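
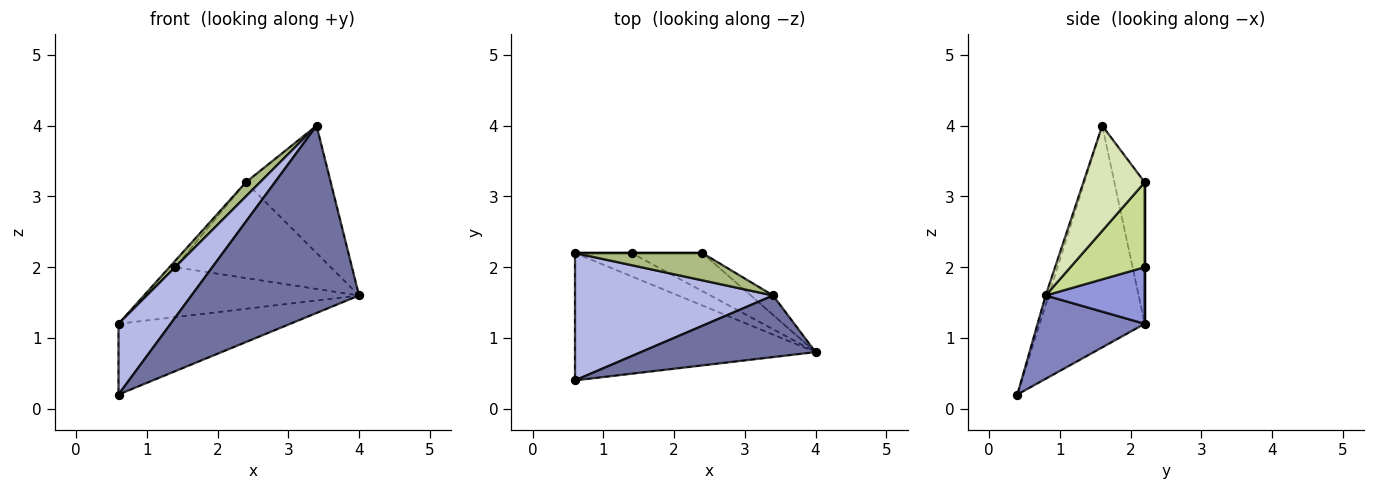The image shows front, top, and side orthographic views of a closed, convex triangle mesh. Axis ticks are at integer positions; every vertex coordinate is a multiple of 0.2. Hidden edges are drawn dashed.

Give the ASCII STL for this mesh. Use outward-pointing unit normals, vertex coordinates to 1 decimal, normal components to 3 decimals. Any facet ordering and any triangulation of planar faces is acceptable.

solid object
 facet normal -0.017 -0.950 0.312
  outer loop
   vertex 3.4 1.6 4.0
   vertex 0.6 0.4 0.2
   vertex 4.0 0.8 1.6
  endloop
 endfacet
 facet normal 0.290 0.465 -0.837
  outer loop
   vertex 0.6 2.2 1.2
   vertex 4.0 0.8 1.6
   vertex 0.6 0.4 0.2
  endloop
 endfacet
 facet normal 0.389 0.835 -0.389
  outer loop
   vertex 0.6 2.2 1.2
   vertex 1.4 2.2 2.0
   vertex 4.0 0.8 1.6
  endloop
 endfacet
 facet normal -0.699 -0.347 0.625
  outer loop
   vertex 0.6 2.2 1.2
   vertex 0.6 0.4 0.2
   vertex 3.4 1.6 4.0
  endloop
 endfacet
 facet normal 0.000 1.000 0.000
  outer loop
   vertex 2.4 2.2 3.2
   vertex 1.4 2.2 2.0
   vertex 0.6 2.2 1.2
  endloop
 endfacet
 facet normal -0.702 -0.328 0.632
  outer loop
   vertex 2.4 2.2 3.2
   vertex 0.6 2.2 1.2
   vertex 3.4 1.6 4.0
  endloop
 endfacet
 facet normal 0.405 0.849 -0.338
  outer loop
   vertex 2.4 2.2 3.2
   vertex 4.0 0.8 1.6
   vertex 1.4 2.2 2.0
  endloop
 endfacet
 facet normal 0.581 0.805 -0.123
  outer loop
   vertex 2.4 2.2 3.2
   vertex 3.4 1.6 4.0
   vertex 4.0 0.8 1.6
  endloop
 endfacet
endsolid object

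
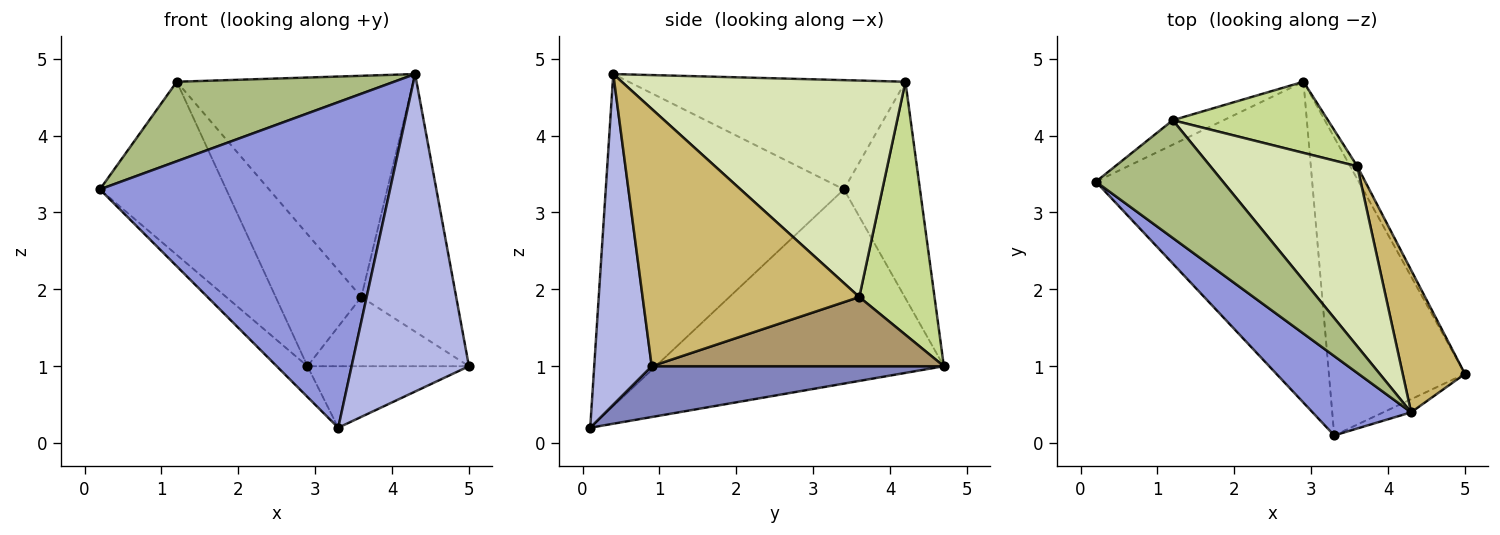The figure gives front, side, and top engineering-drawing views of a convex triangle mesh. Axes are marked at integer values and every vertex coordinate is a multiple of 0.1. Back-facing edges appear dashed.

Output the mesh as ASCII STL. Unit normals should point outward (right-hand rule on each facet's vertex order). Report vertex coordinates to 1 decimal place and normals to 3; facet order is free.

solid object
 facet normal -0.666 0.071 -0.742
  outer loop
   vertex 3.3 0.1 0.2
   vertex 0.2 3.4 3.3
   vertex 2.9 4.7 1.0
  endloop
 endfacet
 facet normal 0.344 0.190 -0.920
  outer loop
   vertex 3.3 0.1 0.2
   vertex 2.9 4.7 1.0
   vertex 5.0 0.9 1.0
  endloop
 endfacet
 facet normal -0.624 -0.760 0.185
  outer loop
   vertex 3.3 0.1 0.2
   vertex 4.3 0.4 4.8
   vertex 0.2 3.4 3.3
  endloop
 endfacet
 facet normal 0.440 -0.897 -0.037
  outer loop
   vertex 3.3 0.1 0.2
   vertex 5.0 0.9 1.0
   vertex 4.3 0.4 4.8
  endloop
 endfacet
 facet normal -0.512 0.851 -0.120
  outer loop
   vertex 1.2 4.2 4.7
   vertex 2.9 4.7 1.0
   vertex 0.2 3.4 3.3
  endloop
 endfacet
 facet normal -0.580 -0.456 0.675
  outer loop
   vertex 1.2 4.2 4.7
   vertex 0.2 3.4 3.3
   vertex 4.3 0.4 4.8
  endloop
 endfacet
 facet normal 0.612 0.696 0.375
  outer loop
   vertex 3.6 3.6 1.9
   vertex 2.9 4.7 1.0
   vertex 1.2 4.2 4.7
  endloop
 endfacet
 facet normal 0.681 0.568 0.462
  outer loop
   vertex 3.6 3.6 1.9
   vertex 1.2 4.2 4.7
   vertex 4.3 0.4 4.8
  endloop
 endfacet
 facet normal 0.872 0.482 -0.089
  outer loop
   vertex 3.6 3.6 1.9
   vertex 5.0 0.9 1.0
   vertex 2.9 4.7 1.0
  endloop
 endfacet
 facet normal 0.894 0.392 0.216
  outer loop
   vertex 3.6 3.6 1.9
   vertex 4.3 0.4 4.8
   vertex 5.0 0.9 1.0
  endloop
 endfacet
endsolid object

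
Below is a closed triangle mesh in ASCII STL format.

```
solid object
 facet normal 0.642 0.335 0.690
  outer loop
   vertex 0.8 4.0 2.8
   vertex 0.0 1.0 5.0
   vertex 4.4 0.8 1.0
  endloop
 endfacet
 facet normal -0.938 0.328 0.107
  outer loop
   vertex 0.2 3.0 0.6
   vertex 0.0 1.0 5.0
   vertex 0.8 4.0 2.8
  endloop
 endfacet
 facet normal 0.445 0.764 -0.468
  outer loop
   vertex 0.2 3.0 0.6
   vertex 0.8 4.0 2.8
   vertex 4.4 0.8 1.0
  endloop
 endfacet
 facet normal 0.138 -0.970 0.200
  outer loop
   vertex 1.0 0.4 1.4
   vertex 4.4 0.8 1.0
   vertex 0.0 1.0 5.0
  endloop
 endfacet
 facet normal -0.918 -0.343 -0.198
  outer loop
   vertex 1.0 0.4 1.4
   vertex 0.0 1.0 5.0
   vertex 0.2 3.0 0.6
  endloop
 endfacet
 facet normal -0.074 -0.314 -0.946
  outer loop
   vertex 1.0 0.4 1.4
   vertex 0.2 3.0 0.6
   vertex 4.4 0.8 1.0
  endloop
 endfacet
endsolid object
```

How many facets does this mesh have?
6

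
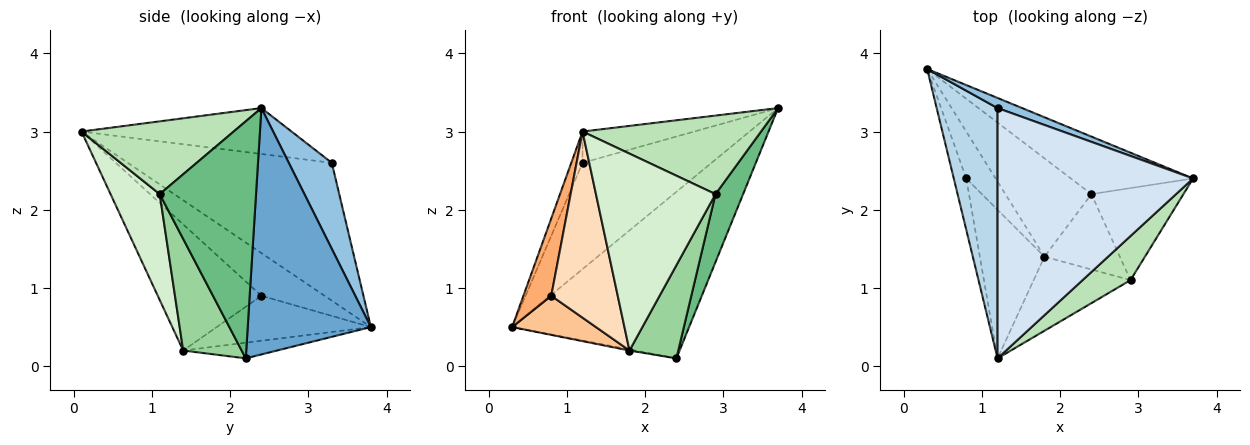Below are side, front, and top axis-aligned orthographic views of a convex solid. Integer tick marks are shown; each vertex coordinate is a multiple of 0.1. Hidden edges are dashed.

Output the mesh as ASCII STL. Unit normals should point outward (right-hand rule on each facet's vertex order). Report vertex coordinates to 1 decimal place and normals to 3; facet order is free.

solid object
 facet normal 0.550 0.790 -0.273
  outer loop
   vertex 2.4 2.2 0.1
   vertex 0.3 3.8 0.5
   vertex 3.7 2.4 3.3
  endloop
 endfacet
 facet normal 0.315 0.945 0.090
  outer loop
   vertex 1.2 3.3 2.6
   vertex 3.7 2.4 3.3
   vertex 0.3 3.8 0.5
  endloop
 endfacet
 facet normal -0.914 0.050 0.404
  outer loop
   vertex 1.2 3.3 2.6
   vertex 0.3 3.8 0.5
   vertex 1.2 0.1 3.0
  endloop
 endfacet
 facet normal -0.227 0.121 0.966
  outer loop
   vertex 1.2 3.3 2.6
   vertex 1.2 0.1 3.0
   vertex 3.7 2.4 3.3
  endloop
 endfacet
 facet normal -0.179 0.011 -0.984
  outer loop
   vertex 1.8 1.4 0.2
   vertex 0.3 3.8 0.5
   vertex 2.4 2.2 0.1
  endloop
 endfacet
 facet normal -0.884 -0.390 -0.258
  outer loop
   vertex 0.8 2.4 0.9
   vertex 1.2 0.1 3.0
   vertex 0.3 3.8 0.5
  endloop
 endfacet
 facet normal -0.762 -0.414 -0.497
  outer loop
   vertex 0.8 2.4 0.9
   vertex 0.3 3.8 0.5
   vertex 1.8 1.4 0.2
  endloop
 endfacet
 facet normal -0.773 -0.496 -0.396
  outer loop
   vertex 0.8 2.4 0.9
   vertex 1.8 1.4 0.2
   vertex 1.2 0.1 3.0
  endloop
 endfacet
 facet normal 0.901 -0.258 -0.350
  outer loop
   vertex 2.9 1.1 2.2
   vertex 2.4 2.2 0.1
   vertex 3.7 2.4 3.3
  endloop
 endfacet
 facet normal 0.682 -0.569 -0.460
  outer loop
   vertex 2.9 1.1 2.2
   vertex 1.8 1.4 0.2
   vertex 2.4 2.2 0.1
  endloop
 endfacet
 facet normal 0.597 -0.700 0.393
  outer loop
   vertex 2.9 1.1 2.2
   vertex 3.7 2.4 3.3
   vertex 1.2 0.1 3.0
  endloop
 endfacet
 facet normal 0.359 -0.874 -0.329
  outer loop
   vertex 2.9 1.1 2.2
   vertex 1.2 0.1 3.0
   vertex 1.8 1.4 0.2
  endloop
 endfacet
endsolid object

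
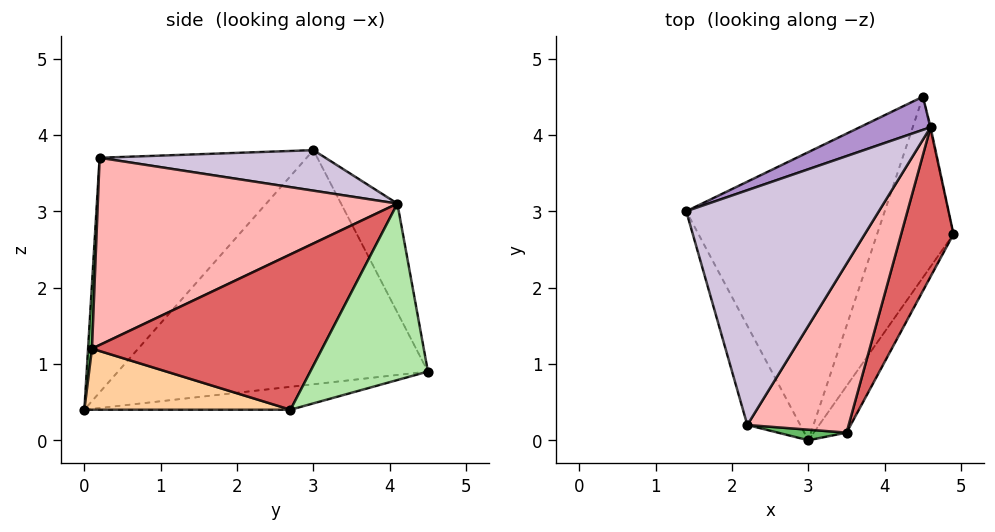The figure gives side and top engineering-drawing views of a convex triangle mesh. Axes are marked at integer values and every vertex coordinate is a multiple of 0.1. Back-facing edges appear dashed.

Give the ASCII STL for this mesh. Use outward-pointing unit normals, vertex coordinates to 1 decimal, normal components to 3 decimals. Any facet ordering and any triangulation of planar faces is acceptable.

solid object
 facet normal -0.725 0.310 -0.615
  outer loop
   vertex 4.5 4.5 0.9
   vertex 3.0 0.0 0.4
   vertex 1.4 3.0 3.8
  endloop
 endfacet
 facet normal -0.282 0.198 -0.939
  outer loop
   vertex 4.5 4.5 0.9
   vertex 4.9 2.7 0.4
   vertex 3.0 0.0 0.4
  endloop
 endfacet
 facet normal -0.942 -0.261 -0.212
  outer loop
   vertex 2.2 0.2 3.7
   vertex 1.4 3.0 3.8
   vertex 3.0 0.0 0.4
  endloop
 endfacet
 facet normal 0.749 -0.527 -0.402
  outer loop
   vertex 3.5 0.1 1.2
   vertex 3.0 0.0 0.4
   vertex 4.9 2.7 0.4
  endloop
 endfacet
 facet normal 0.074 -0.994 0.078
  outer loop
   vertex 3.5 0.1 1.2
   vertex 2.2 0.2 3.7
   vertex 3.0 0.0 0.4
  endloop
 endfacet
 facet normal 0.976 0.218 -0.005
  outer loop
   vertex 4.6 4.1 3.1
   vertex 4.9 2.7 0.4
   vertex 4.5 4.5 0.9
  endloop
 endfacet
 facet normal 0.876 -0.381 0.295
  outer loop
   vertex 4.6 4.1 3.1
   vertex 3.5 0.1 1.2
   vertex 4.9 2.7 0.4
  endloop
 endfacet
 facet normal 0.797 -0.424 0.431
  outer loop
   vertex 4.6 4.1 3.1
   vertex 2.2 0.2 3.7
   vertex 3.5 0.1 1.2
  endloop
 endfacet
 facet normal -0.283 0.941 0.184
  outer loop
   vertex 4.6 4.1 3.1
   vertex 4.5 4.5 0.9
   vertex 1.4 3.0 3.8
  endloop
 endfacet
 facet normal 0.206 0.024 0.978
  outer loop
   vertex 4.6 4.1 3.1
   vertex 1.4 3.0 3.8
   vertex 2.2 0.2 3.7
  endloop
 endfacet
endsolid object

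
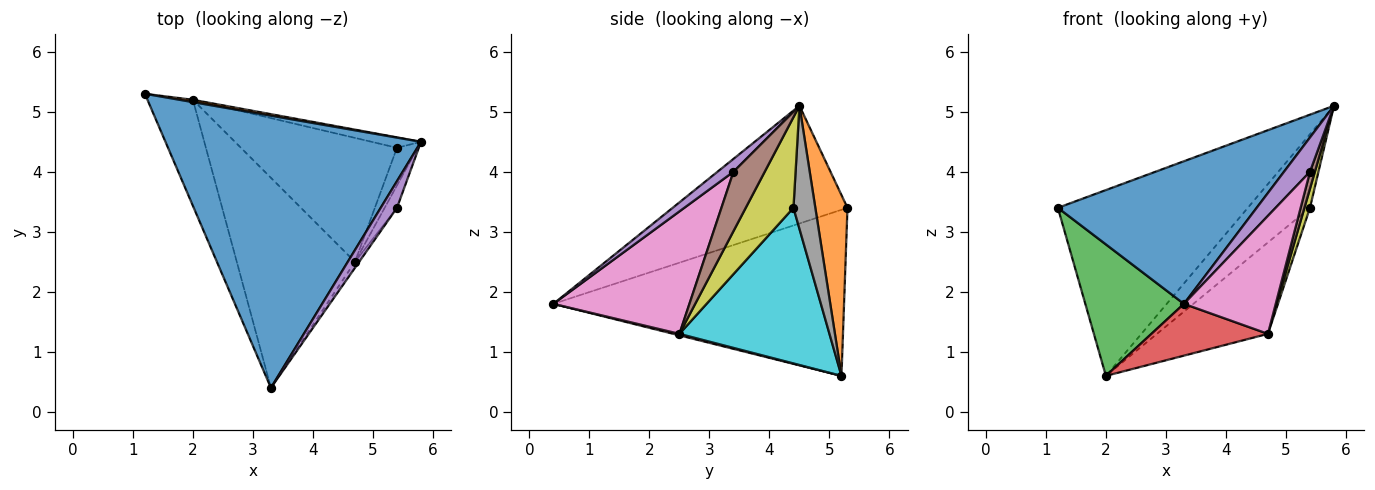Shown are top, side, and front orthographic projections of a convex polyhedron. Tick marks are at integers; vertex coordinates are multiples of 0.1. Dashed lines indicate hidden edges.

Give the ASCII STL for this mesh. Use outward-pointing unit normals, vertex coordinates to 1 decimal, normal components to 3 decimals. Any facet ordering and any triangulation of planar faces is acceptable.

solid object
 facet normal -0.378 -0.430 0.820
  outer loop
   vertex 3.3 0.4 1.8
   vertex 5.8 4.5 5.1
   vertex 1.2 5.3 3.4
  endloop
 endfacet
 facet normal 0.167 0.986 0.012
  outer loop
   vertex 2.0 5.2 0.6
   vertex 1.2 5.3 3.4
   vertex 5.8 4.5 5.1
  endloop
 endfacet
 facet normal -0.917 -0.311 -0.251
  outer loop
   vertex 2.0 5.2 0.6
   vertex 3.3 0.4 1.8
   vertex 1.2 5.3 3.4
  endloop
 endfacet
 facet normal 0.012 -0.239 -0.971
  outer loop
   vertex 4.7 2.5 1.3
   vertex 3.3 0.4 1.8
   vertex 2.0 5.2 0.6
  endloop
 endfacet
 facet normal 0.437 -0.710 0.551
  outer loop
   vertex 5.4 3.4 4.0
   vertex 5.8 4.5 5.1
   vertex 3.3 0.4 1.8
  endloop
 endfacet
 facet normal 0.968 -0.152 -0.200
  outer loop
   vertex 5.4 3.4 4.0
   vertex 4.7 2.5 1.3
   vertex 5.8 4.5 5.1
  endloop
 endfacet
 facet normal 0.829 -0.559 -0.028
  outer loop
   vertex 5.4 3.4 4.0
   vertex 3.3 0.4 1.8
   vertex 4.7 2.5 1.3
  endloop
 endfacet
 facet normal 0.329 0.935 -0.132
  outer loop
   vertex 5.4 4.4 3.4
   vertex 2.0 5.2 0.6
   vertex 5.8 4.5 5.1
  endloop
 endfacet
 facet normal 0.969 -0.112 -0.221
  outer loop
   vertex 5.4 4.4 3.4
   vertex 5.8 4.5 5.1
   vertex 4.7 2.5 1.3
  endloop
 endfacet
 facet normal 0.626 0.463 -0.628
  outer loop
   vertex 5.4 4.4 3.4
   vertex 4.7 2.5 1.3
   vertex 2.0 5.2 0.6
  endloop
 endfacet
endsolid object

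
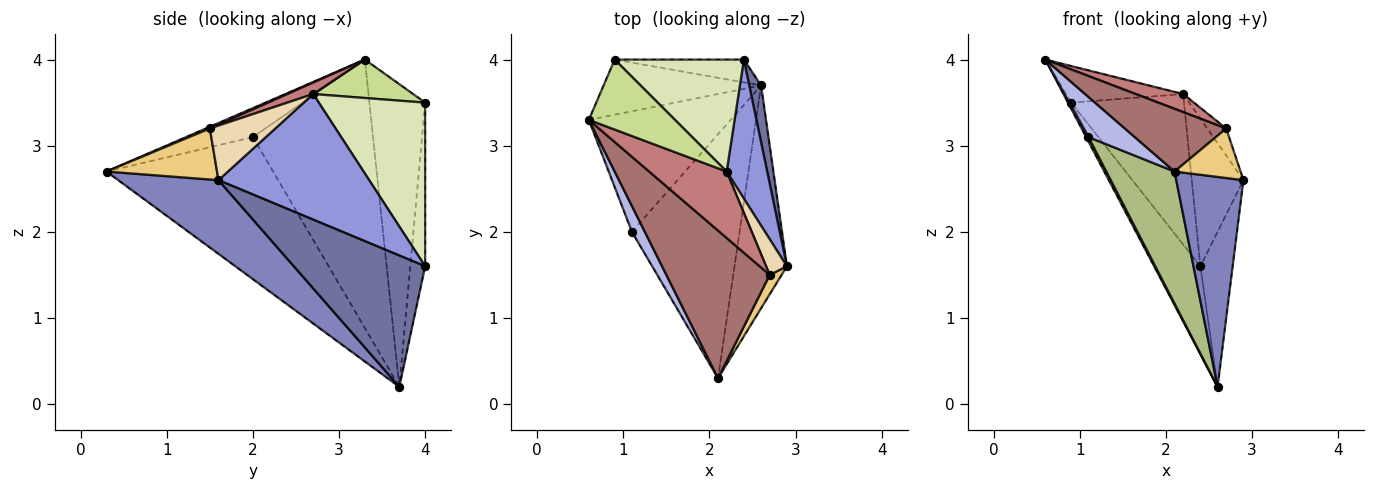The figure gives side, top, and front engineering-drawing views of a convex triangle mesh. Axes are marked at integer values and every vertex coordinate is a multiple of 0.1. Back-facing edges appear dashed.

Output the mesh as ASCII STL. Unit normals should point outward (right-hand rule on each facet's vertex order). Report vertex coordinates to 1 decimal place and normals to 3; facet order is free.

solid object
 facet normal 0.967 0.238 0.087
  outer loop
   vertex 2.6 3.7 0.2
   vertex 2.4 4.0 1.6
   vertex 2.9 1.6 2.6
  endloop
 endfacet
 facet normal 0.715 -0.479 -0.509
  outer loop
   vertex 2.6 3.7 0.2
   vertex 2.9 1.6 2.6
   vertex 2.1 0.3 2.7
  endloop
 endfacet
 facet normal 0.905 0.310 0.292
  outer loop
   vertex 2.2 2.7 3.6
   vertex 2.9 1.6 2.6
   vertex 2.4 4.0 1.6
  endloop
 endfacet
 facet normal -0.772 -0.535 0.344
  outer loop
   vertex 1.1 2.0 3.1
   vertex 2.1 0.3 2.7
   vertex 0.6 3.3 4.0
  endloop
 endfacet
 facet normal -0.884 -0.017 -0.467
  outer loop
   vertex 1.1 2.0 3.1
   vertex 0.6 3.3 4.0
   vertex 2.6 3.7 0.2
  endloop
 endfacet
 facet normal -0.758 -0.311 -0.574
  outer loop
   vertex 1.1 2.0 3.1
   vertex 2.6 3.7 0.2
   vertex 2.1 0.3 2.7
  endloop
 endfacet
 facet normal 0.368 0.431 0.824
  outer loop
   vertex 0.9 4.0 3.5
   vertex 0.6 3.3 4.0
   vertex 2.2 2.7 3.6
  endloop
 endfacet
 facet normal 0.603 0.640 0.476
  outer loop
   vertex 0.9 4.0 3.5
   vertex 2.2 2.7 3.6
   vertex 2.4 4.0 1.6
  endloop
 endfacet
 facet normal -0.886 0.050 -0.461
  outer loop
   vertex 0.9 4.0 3.5
   vertex 2.6 3.7 0.2
   vertex 0.6 3.3 4.0
  endloop
 endfacet
 facet normal -0.305 0.921 -0.241
  outer loop
   vertex 0.9 4.0 3.5
   vertex 2.4 4.0 1.6
   vertex 2.6 3.7 0.2
  endloop
 endfacet
 facet normal 0.842 -0.503 0.197
  outer loop
   vertex 2.7 1.5 3.2
   vertex 2.1 0.3 2.7
   vertex 2.9 1.6 2.6
  endloop
 endfacet
 facet normal 0.902 0.261 0.344
  outer loop
   vertex 2.7 1.5 3.2
   vertex 2.9 1.6 2.6
   vertex 2.2 2.7 3.6
  endloop
 endfacet
 facet normal 0.015 -0.391 0.920
  outer loop
   vertex 2.7 1.5 3.2
   vertex 0.6 3.3 4.0
   vertex 2.1 0.3 2.7
  endloop
 endfacet
 facet normal 0.142 -0.259 0.955
  outer loop
   vertex 2.7 1.5 3.2
   vertex 2.2 2.7 3.6
   vertex 0.6 3.3 4.0
  endloop
 endfacet
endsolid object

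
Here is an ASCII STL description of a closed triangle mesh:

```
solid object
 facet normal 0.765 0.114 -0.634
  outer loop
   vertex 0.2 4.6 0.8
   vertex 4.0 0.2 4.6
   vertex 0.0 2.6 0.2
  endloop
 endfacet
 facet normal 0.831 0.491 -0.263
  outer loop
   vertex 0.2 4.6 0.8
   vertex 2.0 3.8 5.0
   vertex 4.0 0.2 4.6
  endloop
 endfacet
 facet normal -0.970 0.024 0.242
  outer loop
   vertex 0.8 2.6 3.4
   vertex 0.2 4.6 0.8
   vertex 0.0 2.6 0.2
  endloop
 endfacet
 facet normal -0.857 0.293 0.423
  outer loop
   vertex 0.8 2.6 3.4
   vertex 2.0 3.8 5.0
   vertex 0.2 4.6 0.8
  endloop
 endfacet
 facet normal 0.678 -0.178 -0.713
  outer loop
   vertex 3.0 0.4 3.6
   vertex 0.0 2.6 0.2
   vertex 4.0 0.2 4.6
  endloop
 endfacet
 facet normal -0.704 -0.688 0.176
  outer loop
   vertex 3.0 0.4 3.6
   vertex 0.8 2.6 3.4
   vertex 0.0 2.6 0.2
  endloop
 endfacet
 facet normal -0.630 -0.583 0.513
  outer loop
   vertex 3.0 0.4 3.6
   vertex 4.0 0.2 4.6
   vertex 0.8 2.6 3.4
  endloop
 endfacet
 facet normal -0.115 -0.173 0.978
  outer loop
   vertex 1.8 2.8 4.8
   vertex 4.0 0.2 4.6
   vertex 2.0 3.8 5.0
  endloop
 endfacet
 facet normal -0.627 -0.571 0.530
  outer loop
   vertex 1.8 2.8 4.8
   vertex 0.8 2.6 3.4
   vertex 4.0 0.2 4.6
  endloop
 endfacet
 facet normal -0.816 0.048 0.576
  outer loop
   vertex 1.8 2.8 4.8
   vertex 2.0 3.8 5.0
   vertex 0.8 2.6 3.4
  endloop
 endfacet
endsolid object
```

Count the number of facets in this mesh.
10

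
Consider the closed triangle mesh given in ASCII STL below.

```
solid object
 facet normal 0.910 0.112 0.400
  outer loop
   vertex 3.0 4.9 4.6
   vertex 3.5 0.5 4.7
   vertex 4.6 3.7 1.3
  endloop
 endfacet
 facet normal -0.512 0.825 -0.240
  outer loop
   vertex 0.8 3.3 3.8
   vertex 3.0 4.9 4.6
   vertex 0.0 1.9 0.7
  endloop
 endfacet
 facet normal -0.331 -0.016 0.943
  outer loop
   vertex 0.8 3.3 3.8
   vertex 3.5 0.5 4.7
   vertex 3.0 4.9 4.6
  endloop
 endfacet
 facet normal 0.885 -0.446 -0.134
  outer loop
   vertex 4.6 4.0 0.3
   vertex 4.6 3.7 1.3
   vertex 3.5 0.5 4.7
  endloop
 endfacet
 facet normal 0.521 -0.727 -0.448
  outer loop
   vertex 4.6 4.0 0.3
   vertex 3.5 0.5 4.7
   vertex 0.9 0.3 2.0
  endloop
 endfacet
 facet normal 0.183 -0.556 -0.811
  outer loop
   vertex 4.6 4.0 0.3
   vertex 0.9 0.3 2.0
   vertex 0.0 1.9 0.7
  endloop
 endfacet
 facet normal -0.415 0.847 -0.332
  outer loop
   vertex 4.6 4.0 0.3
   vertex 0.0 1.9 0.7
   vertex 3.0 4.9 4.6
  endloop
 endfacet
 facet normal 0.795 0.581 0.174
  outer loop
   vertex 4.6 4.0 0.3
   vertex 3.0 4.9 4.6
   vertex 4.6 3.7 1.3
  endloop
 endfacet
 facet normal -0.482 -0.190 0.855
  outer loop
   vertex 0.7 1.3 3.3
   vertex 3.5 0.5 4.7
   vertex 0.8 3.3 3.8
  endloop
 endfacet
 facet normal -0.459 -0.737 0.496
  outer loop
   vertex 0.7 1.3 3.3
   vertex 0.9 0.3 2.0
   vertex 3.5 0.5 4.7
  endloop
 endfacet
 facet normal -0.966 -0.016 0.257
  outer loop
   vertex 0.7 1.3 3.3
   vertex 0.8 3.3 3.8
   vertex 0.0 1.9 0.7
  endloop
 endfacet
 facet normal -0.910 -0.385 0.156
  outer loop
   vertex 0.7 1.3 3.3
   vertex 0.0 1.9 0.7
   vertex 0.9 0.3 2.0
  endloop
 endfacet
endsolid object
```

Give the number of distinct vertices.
8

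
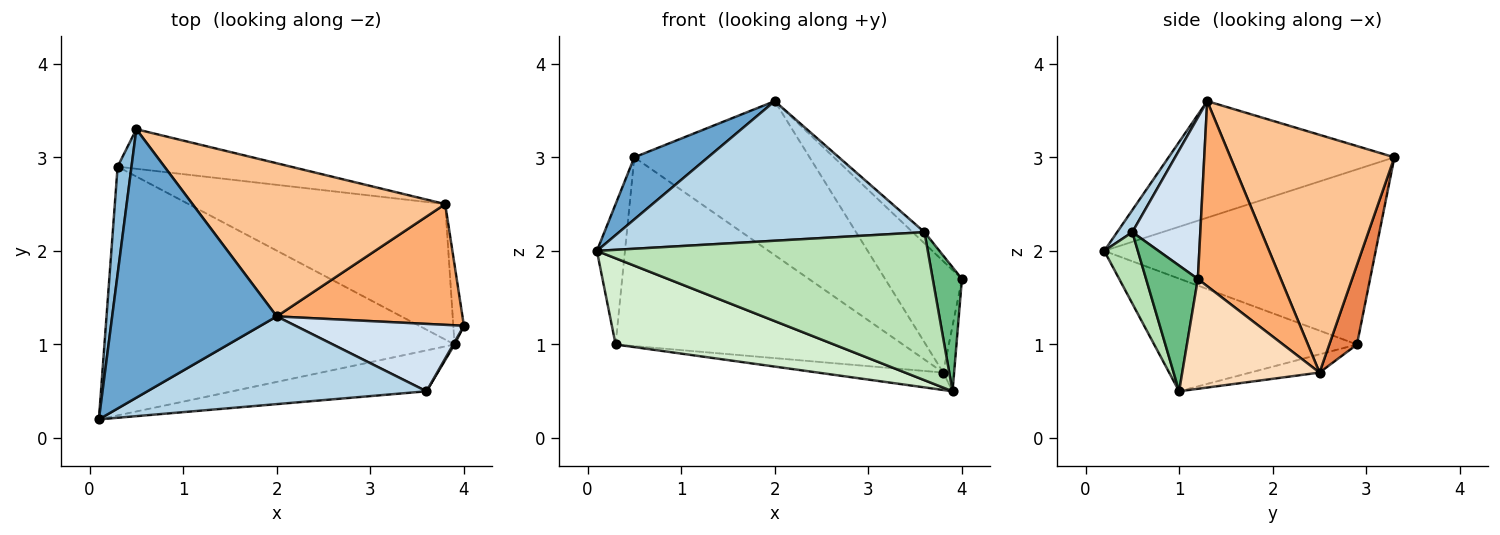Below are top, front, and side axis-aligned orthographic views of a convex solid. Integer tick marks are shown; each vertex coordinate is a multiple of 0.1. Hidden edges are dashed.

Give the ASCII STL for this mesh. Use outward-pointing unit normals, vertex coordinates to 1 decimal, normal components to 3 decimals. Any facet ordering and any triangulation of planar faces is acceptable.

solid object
 facet normal -0.568 -0.185 0.802
  outer loop
   vertex 2.0 1.3 3.6
   vertex 0.5 3.3 3.0
   vertex 0.1 0.2 2.0
  endloop
 endfacet
 facet normal -0.992 0.103 0.079
  outer loop
   vertex 0.3 2.9 1.0
   vertex 0.1 0.2 2.0
   vertex 0.5 3.3 3.0
  endloop
 endfacet
 facet normal 0.042 -0.846 0.532
  outer loop
   vertex 3.6 0.5 2.2
   vertex 2.0 1.3 3.6
   vertex 0.1 0.2 2.0
  endloop
 endfacet
 facet normal 0.687 0.119 0.717
  outer loop
   vertex 3.6 0.5 2.2
   vertex 4.0 1.2 1.7
   vertex 2.0 1.3 3.6
  endloop
 endfacet
 facet normal 0.094 0.974 -0.204
  outer loop
   vertex 3.8 2.5 0.7
   vertex 0.3 2.9 1.0
   vertex 0.5 3.3 3.0
  endloop
 endfacet
 facet normal 0.591 0.547 0.593
  outer loop
   vertex 3.8 2.5 0.7
   vertex 2.0 1.3 3.6
   vertex 4.0 1.2 1.7
  endloop
 endfacet
 facet normal 0.553 0.591 0.588
  outer loop
   vertex 3.8 2.5 0.7
   vertex 0.5 3.3 3.0
   vertex 2.0 1.3 3.6
  endloop
 endfacet
 facet normal 0.992 0.079 -0.096
  outer loop
   vertex 3.9 1.0 0.5
   vertex 3.8 2.5 0.7
   vertex 4.0 1.2 1.7
  endloop
 endfacet
 facet normal 0.871 -0.491 0.009
  outer loop
   vertex 3.9 1.0 0.5
   vertex 4.0 1.2 1.7
   vertex 3.6 0.5 2.2
  endloop
 endfacet
 facet normal -0.070 0.127 -0.989
  outer loop
   vertex 3.9 1.0 0.5
   vertex 0.3 2.9 1.0
   vertex 3.8 2.5 0.7
  endloop
 endfacet
 facet normal 0.097 -0.959 -0.265
  outer loop
   vertex 3.9 1.0 0.5
   vertex 3.6 0.5 2.2
   vertex 0.1 0.2 2.0
  endloop
 endfacet
 facet normal -0.291 -0.313 -0.904
  outer loop
   vertex 3.9 1.0 0.5
   vertex 0.1 0.2 2.0
   vertex 0.3 2.9 1.0
  endloop
 endfacet
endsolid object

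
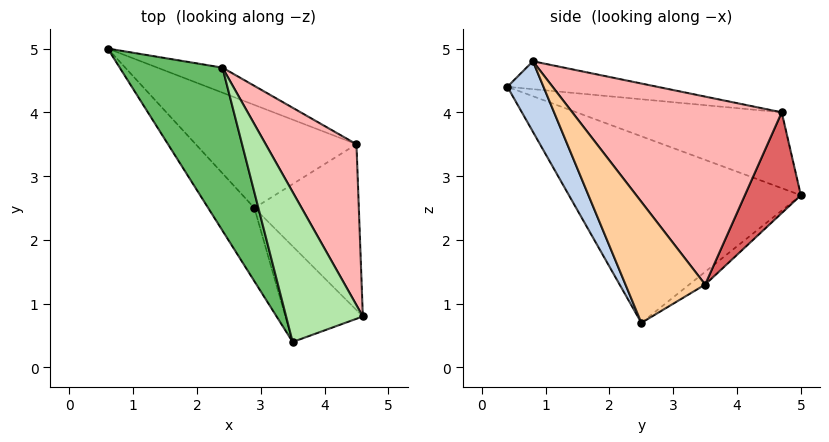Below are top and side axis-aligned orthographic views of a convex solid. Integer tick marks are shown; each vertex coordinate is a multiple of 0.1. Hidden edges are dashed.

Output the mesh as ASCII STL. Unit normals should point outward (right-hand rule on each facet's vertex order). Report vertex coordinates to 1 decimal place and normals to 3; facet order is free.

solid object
 facet normal -0.795 -0.574 -0.197
  outer loop
   vertex 2.9 2.5 0.7
   vertex 3.5 0.4 4.4
   vertex 0.6 5.0 2.7
  endloop
 endfacet
 facet normal 0.450 -0.743 -0.495
  outer loop
   vertex 2.9 2.5 0.7
   vertex 4.6 0.8 4.8
   vertex 3.5 0.4 4.4
  endloop
 endfacet
 facet normal -0.064 0.587 -0.807
  outer loop
   vertex 4.5 3.5 1.3
   vertex 2.9 2.5 0.7
   vertex 0.6 5.0 2.7
  endloop
 endfacet
 facet normal 0.586 -0.634 -0.506
  outer loop
   vertex 4.5 3.5 1.3
   vertex 4.6 0.8 4.8
   vertex 2.9 2.5 0.7
  endloop
 endfacet
 facet normal -0.592 -0.077 0.802
  outer loop
   vertex 2.4 4.7 4.0
   vertex 0.6 5.0 2.7
   vertex 3.5 0.4 4.4
  endloop
 endfacet
 facet normal -0.342 0.000 0.940
  outer loop
   vertex 2.4 4.7 4.0
   vertex 3.5 0.4 4.4
   vertex 4.6 0.8 4.8
  endloop
 endfacet
 facet normal 0.293 0.937 -0.189
  outer loop
   vertex 2.4 4.7 4.0
   vertex 4.5 3.5 1.3
   vertex 0.6 5.0 2.7
  endloop
 endfacet
 facet normal 0.773 0.513 0.373
  outer loop
   vertex 2.4 4.7 4.0
   vertex 4.6 0.8 4.8
   vertex 4.5 3.5 1.3
  endloop
 endfacet
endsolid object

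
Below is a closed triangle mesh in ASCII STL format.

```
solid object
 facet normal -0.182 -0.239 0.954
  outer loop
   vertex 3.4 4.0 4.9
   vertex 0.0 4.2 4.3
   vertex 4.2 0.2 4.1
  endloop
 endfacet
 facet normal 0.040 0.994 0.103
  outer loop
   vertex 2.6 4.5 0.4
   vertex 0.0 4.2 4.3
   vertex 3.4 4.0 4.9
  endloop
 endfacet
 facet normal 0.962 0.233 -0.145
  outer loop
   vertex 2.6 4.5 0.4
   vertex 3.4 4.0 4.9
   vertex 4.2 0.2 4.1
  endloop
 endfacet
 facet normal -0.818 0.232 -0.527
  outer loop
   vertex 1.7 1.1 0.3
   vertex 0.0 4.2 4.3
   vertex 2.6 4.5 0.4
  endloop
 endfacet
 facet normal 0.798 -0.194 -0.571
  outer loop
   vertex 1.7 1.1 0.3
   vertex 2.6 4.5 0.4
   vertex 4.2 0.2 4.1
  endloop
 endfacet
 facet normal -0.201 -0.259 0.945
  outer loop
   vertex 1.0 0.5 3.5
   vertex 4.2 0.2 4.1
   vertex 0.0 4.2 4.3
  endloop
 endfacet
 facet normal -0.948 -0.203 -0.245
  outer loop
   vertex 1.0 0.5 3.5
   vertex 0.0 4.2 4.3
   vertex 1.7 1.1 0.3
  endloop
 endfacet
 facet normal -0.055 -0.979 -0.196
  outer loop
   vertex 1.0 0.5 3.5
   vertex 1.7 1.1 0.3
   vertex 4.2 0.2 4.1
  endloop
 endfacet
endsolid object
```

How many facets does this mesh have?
8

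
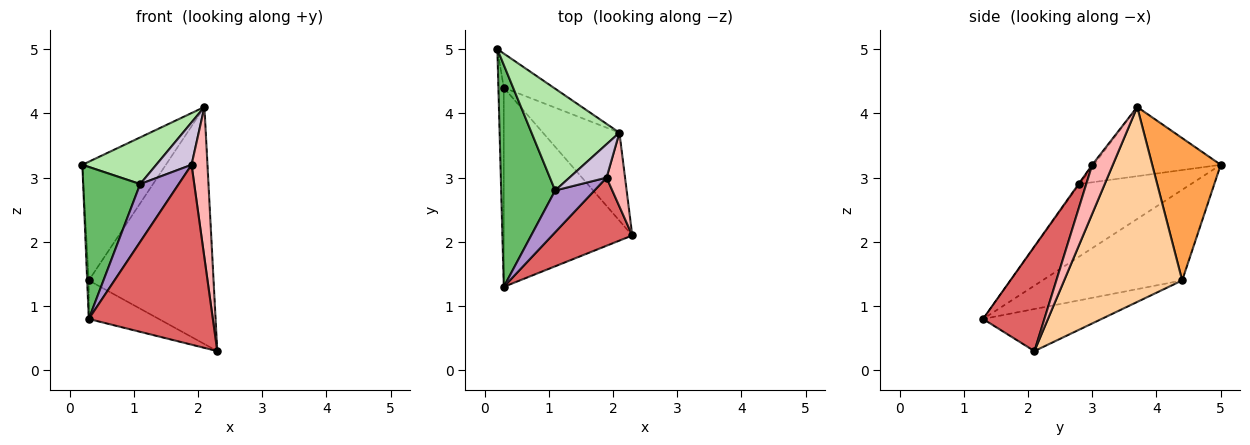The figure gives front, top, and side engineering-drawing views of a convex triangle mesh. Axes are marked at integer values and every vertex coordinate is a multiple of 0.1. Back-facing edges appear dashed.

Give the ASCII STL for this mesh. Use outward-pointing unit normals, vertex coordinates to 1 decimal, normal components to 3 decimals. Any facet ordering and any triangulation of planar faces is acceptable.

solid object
 facet normal -0.998 0.011 -0.059
  outer loop
   vertex 0.3 4.4 1.4
   vertex 0.3 1.3 0.8
   vertex 0.2 5.0 3.2
  endloop
 endfacet
 facet normal -0.306 0.181 -0.935
  outer loop
   vertex 0.3 4.4 1.4
   vertex 2.3 2.1 0.3
   vertex 0.3 1.3 0.8
  endloop
 endfacet
 facet normal 0.619 0.755 -0.217
  outer loop
   vertex 0.3 4.4 1.4
   vertex 0.2 5.0 3.2
   vertex 2.1 3.7 4.1
  endloop
 endfacet
 facet normal 0.663 0.701 -0.260
  outer loop
   vertex 0.3 4.4 1.4
   vertex 2.1 3.7 4.1
   vertex 2.3 2.1 0.3
  endloop
 endfacet
 facet normal -0.742 -0.379 0.553
  outer loop
   vertex 1.1 2.8 2.9
   vertex 0.2 5.0 3.2
   vertex 0.3 1.3 0.8
  endloop
 endfacet
 facet normal -0.582 -0.339 0.739
  outer loop
   vertex 1.1 2.8 2.9
   vertex 2.1 3.7 4.1
   vertex 0.2 5.0 3.2
  endloop
 endfacet
 facet normal 0.420 -0.849 0.321
  outer loop
   vertex 1.9 3.0 3.2
   vertex 0.3 1.3 0.8
   vertex 2.3 2.1 0.3
  endloop
 endfacet
 facet normal 0.759 -0.585 0.286
  outer loop
   vertex 1.9 3.0 3.2
   vertex 2.3 2.1 0.3
   vertex 2.1 3.7 4.1
  endloop
 endfacet
 facet normal -0.017 -0.811 0.585
  outer loop
   vertex 1.9 3.0 3.2
   vertex 1.1 2.8 2.9
   vertex 0.3 1.3 0.8
  endloop
 endfacet
 facet normal -0.036 -0.785 0.618
  outer loop
   vertex 1.9 3.0 3.2
   vertex 2.1 3.7 4.1
   vertex 1.1 2.8 2.9
  endloop
 endfacet
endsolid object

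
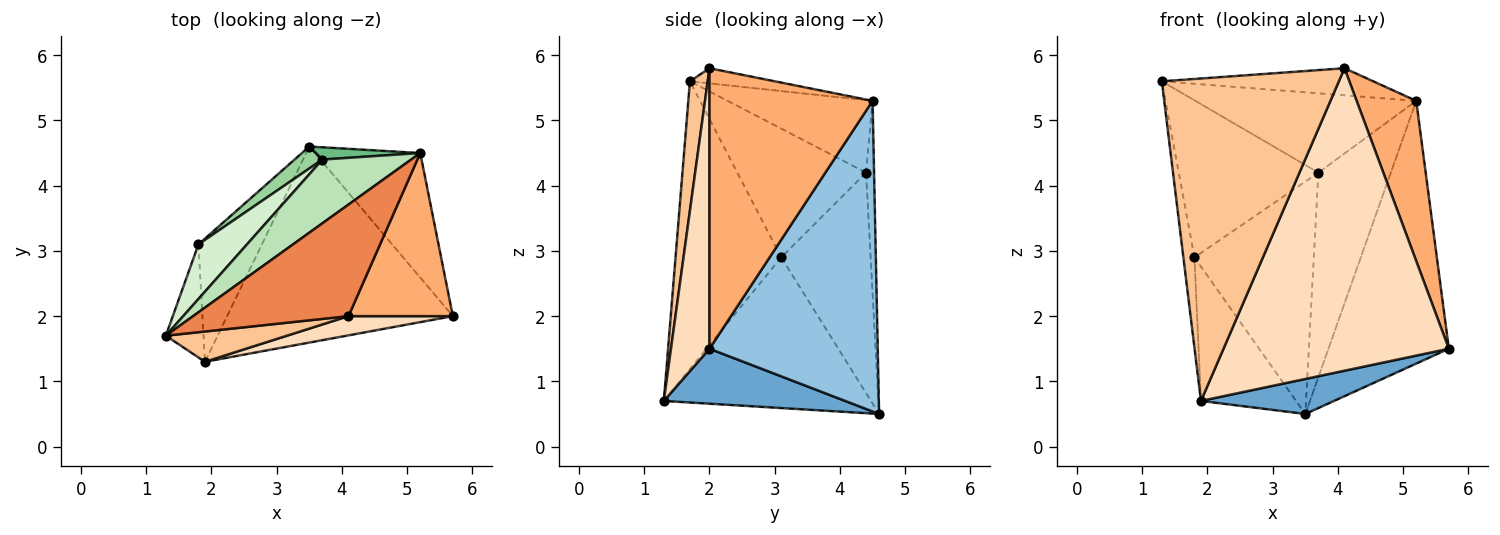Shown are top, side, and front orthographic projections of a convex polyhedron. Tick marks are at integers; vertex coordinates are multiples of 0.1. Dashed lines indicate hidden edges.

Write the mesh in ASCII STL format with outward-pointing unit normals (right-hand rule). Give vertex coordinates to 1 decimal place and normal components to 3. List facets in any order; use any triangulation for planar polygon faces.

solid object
 facet normal 0.233 -0.171 -0.957
  outer loop
   vertex 1.9 1.3 0.7
   vertex 3.5 4.6 0.5
   vertex 5.7 2.0 1.5
  endloop
 endfacet
 facet normal 0.784 0.561 -0.266
  outer loop
   vertex 5.2 4.5 5.3
   vertex 5.7 2.0 1.5
   vertex 3.5 4.6 0.5
  endloop
 endfacet
 facet normal -0.986 0.103 -0.129
  outer loop
   vertex 1.8 3.1 2.9
   vertex 1.9 1.3 0.7
   vertex 1.3 1.7 5.6
  endloop
 endfacet
 facet normal -0.849 0.390 -0.358
  outer loop
   vertex 1.8 3.1 2.9
   vertex 3.5 4.6 0.5
   vertex 1.9 1.3 0.7
  endloop
 endfacet
 facet normal -0.094 0.235 0.967
  outer loop
   vertex 4.1 2.0 5.8
   vertex 5.2 4.5 5.3
   vertex 1.3 1.7 5.6
  endloop
 endfacet
 facet normal 0.887 -0.324 0.330
  outer loop
   vertex 4.1 2.0 5.8
   vertex 5.7 2.0 1.5
   vertex 5.2 4.5 5.3
  endloop
 endfacet
 facet normal 0.099 -0.991 0.093
  outer loop
   vertex 4.1 2.0 5.8
   vertex 1.3 1.7 5.6
   vertex 1.9 1.3 0.7
  endloop
 endfacet
 facet normal 0.168 -0.984 0.063
  outer loop
   vertex 4.1 2.0 5.8
   vertex 1.9 1.3 0.7
   vertex 5.7 2.0 1.5
  endloop
 endfacet
 facet normal -0.110 0.992 0.060
  outer loop
   vertex 3.7 4.4 4.2
   vertex 5.2 4.5 5.3
   vertex 3.5 4.6 0.5
  endloop
 endfacet
 facet normal -0.598 0.798 0.075
  outer loop
   vertex 3.7 4.4 4.2
   vertex 3.5 4.6 0.5
   vertex 1.8 3.1 2.9
  endloop
 endfacet
 facet normal -0.455 0.694 0.558
  outer loop
   vertex 3.7 4.4 4.2
   vertex 1.3 1.7 5.6
   vertex 5.2 4.5 5.3
  endloop
 endfacet
 facet normal -0.657 0.712 0.248
  outer loop
   vertex 3.7 4.4 4.2
   vertex 1.8 3.1 2.9
   vertex 1.3 1.7 5.6
  endloop
 endfacet
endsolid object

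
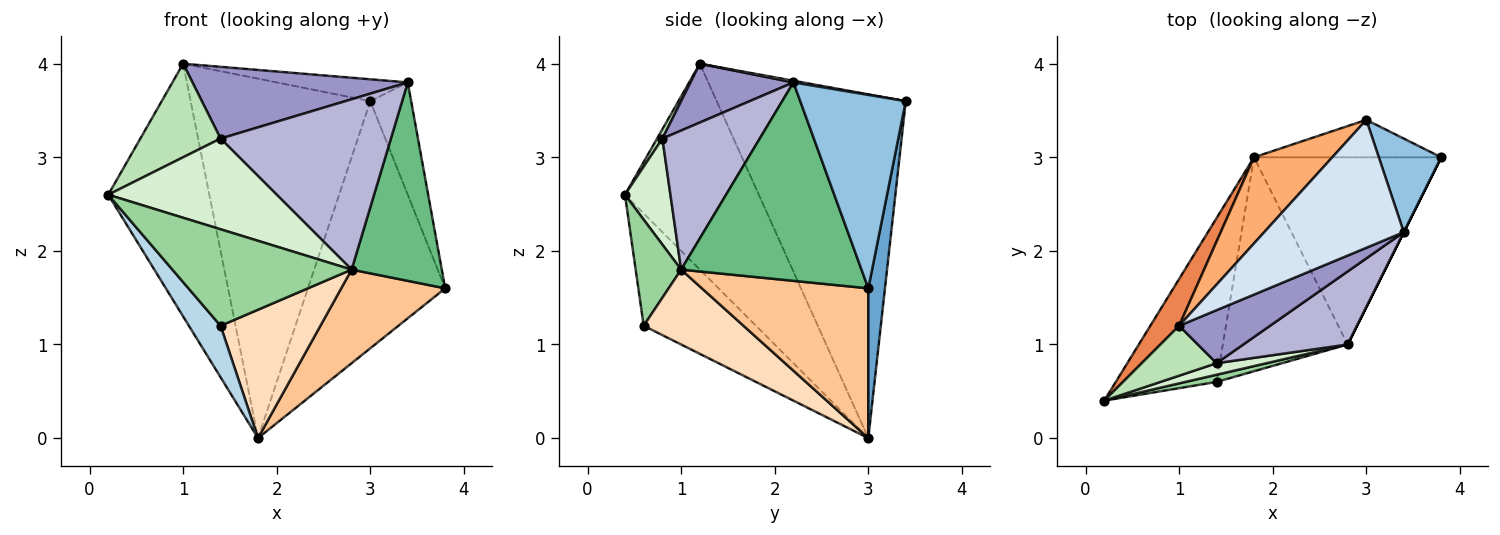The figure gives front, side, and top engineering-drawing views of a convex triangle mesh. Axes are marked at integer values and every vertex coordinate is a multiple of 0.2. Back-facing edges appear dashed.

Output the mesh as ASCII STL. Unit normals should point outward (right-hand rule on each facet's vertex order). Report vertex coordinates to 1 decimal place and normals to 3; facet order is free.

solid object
 facet normal 0.119 0.982 -0.149
  outer loop
   vertex 3.0 3.4 3.6
   vertex 3.8 3.0 1.6
   vertex 1.8 3.0 0.0
  endloop
 endfacet
 facet normal 0.893 0.346 0.288
  outer loop
   vertex 3.4 2.2 3.8
   vertex 3.8 3.0 1.6
   vertex 3.0 3.4 3.6
  endloop
 endfacet
 facet normal -0.728 -0.205 -0.654
  outer loop
   vertex 1.4 0.6 1.2
   vertex 0.2 0.4 2.6
   vertex 1.8 3.0 0.0
  endloop
 endfacet
 facet normal 0.012 0.168 0.986
  outer loop
   vertex 1.0 1.2 4.0
   vertex 3.4 2.2 3.8
   vertex 3.0 3.4 3.6
  endloop
 endfacet
 facet normal -0.793 0.599 0.111
  outer loop
   vertex 1.0 1.2 4.0
   vertex 1.8 3.0 0.0
   vertex 0.2 0.4 2.6
  endloop
 endfacet
 facet normal -0.715 0.680 0.163
  outer loop
   vertex 1.0 1.2 4.0
   vertex 3.0 3.4 3.6
   vertex 1.8 3.0 0.0
  endloop
 endfacet
 facet normal 0.582 -0.364 -0.727
  outer loop
   vertex 2.8 1.0 1.8
   vertex 1.8 3.0 0.0
   vertex 3.8 3.0 1.6
  endloop
 endfacet
 facet normal 0.457 -0.457 -0.762
  outer loop
   vertex 2.8 1.0 1.8
   vertex 1.4 0.6 1.2
   vertex 1.8 3.0 0.0
  endloop
 endfacet
 facet normal 0.894 -0.447 0.000
  outer loop
   vertex 2.8 1.0 1.8
   vertex 3.8 3.0 1.6
   vertex 3.4 2.2 3.8
  endloop
 endfacet
 facet normal 0.245 -0.967 0.072
  outer loop
   vertex 2.8 1.0 1.8
   vertex 0.2 0.4 2.6
   vertex 1.4 0.6 1.2
  endloop
 endfacet
 facet normal 0.059 -0.881 0.470
  outer loop
   vertex 1.4 0.8 3.2
   vertex 1.0 1.2 4.0
   vertex 0.2 0.4 2.6
  endloop
 endfacet
 facet normal 0.259 -0.958 0.122
  outer loop
   vertex 1.4 0.8 3.2
   vertex 0.2 0.4 2.6
   vertex 2.8 1.0 1.8
  endloop
 endfacet
 facet normal 0.359 -0.751 0.555
  outer loop
   vertex 1.4 0.8 3.2
   vertex 3.4 2.2 3.8
   vertex 1.0 1.2 4.0
  endloop
 endfacet
 facet normal 0.465 -0.814 0.349
  outer loop
   vertex 1.4 0.8 3.2
   vertex 2.8 1.0 1.8
   vertex 3.4 2.2 3.8
  endloop
 endfacet
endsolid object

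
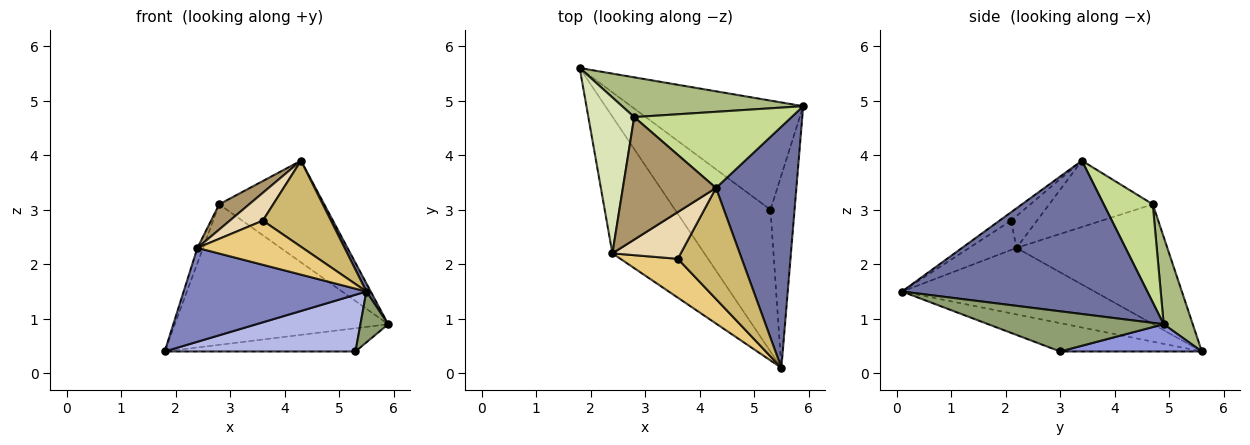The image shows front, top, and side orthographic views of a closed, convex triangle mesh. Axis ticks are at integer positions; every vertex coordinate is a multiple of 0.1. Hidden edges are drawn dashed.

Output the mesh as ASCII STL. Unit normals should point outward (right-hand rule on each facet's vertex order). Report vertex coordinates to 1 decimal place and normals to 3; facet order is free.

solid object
 facet normal 0.885 -0.016 0.464
  outer loop
   vertex 4.3 3.4 3.9
   vertex 5.5 0.1 1.5
   vertex 5.9 4.9 0.9
  endloop
 endfacet
 facet normal -0.512 -0.486 -0.708
  outer loop
   vertex 2.4 2.2 2.3
   vertex 1.8 5.6 0.4
   vertex 5.5 0.1 1.5
  endloop
 endfacet
 facet normal 0.153 0.206 -0.967
  outer loop
   vertex 5.3 3.0 0.4
   vertex 1.8 5.6 0.4
   vertex 5.9 4.9 0.9
  endloop
 endfacet
 facet normal -0.266 -0.358 -0.895
  outer loop
   vertex 5.3 3.0 0.4
   vertex 5.5 0.1 1.5
   vertex 1.8 5.6 0.4
  endloop
 endfacet
 facet normal 0.850 -0.134 -0.509
  outer loop
   vertex 5.3 3.0 0.4
   vertex 5.9 4.9 0.9
   vertex 5.5 0.1 1.5
  endloop
 endfacet
 facet normal 0.130 0.954 0.270
  outer loop
   vertex 2.8 4.7 3.1
   vertex 5.9 4.9 0.9
   vertex 1.8 5.6 0.4
  endloop
 endfacet
 facet normal 0.350 0.750 0.562
  outer loop
   vertex 2.8 4.7 3.1
   vertex 4.3 3.4 3.9
   vertex 5.9 4.9 0.9
  endloop
 endfacet
 facet normal -0.933 0.035 0.357
  outer loop
   vertex 2.8 4.7 3.1
   vertex 1.8 5.6 0.4
   vertex 2.4 2.2 2.3
  endloop
 endfacet
 facet normal -0.572 -0.166 0.803
  outer loop
   vertex 2.8 4.7 3.1
   vertex 2.4 2.2 2.3
   vertex 4.3 3.4 3.9
  endloop
 endfacet
 facet normal -0.104 -0.609 0.786
  outer loop
   vertex 3.6 2.1 2.8
   vertex 5.5 0.1 1.5
   vertex 4.3 3.4 3.9
  endloop
 endfacet
 facet normal -0.320 -0.711 0.626
  outer loop
   vertex 3.6 2.1 2.8
   vertex 2.4 2.2 2.3
   vertex 5.5 0.1 1.5
  endloop
 endfacet
 facet normal -0.372 -0.475 0.798
  outer loop
   vertex 3.6 2.1 2.8
   vertex 4.3 3.4 3.9
   vertex 2.4 2.2 2.3
  endloop
 endfacet
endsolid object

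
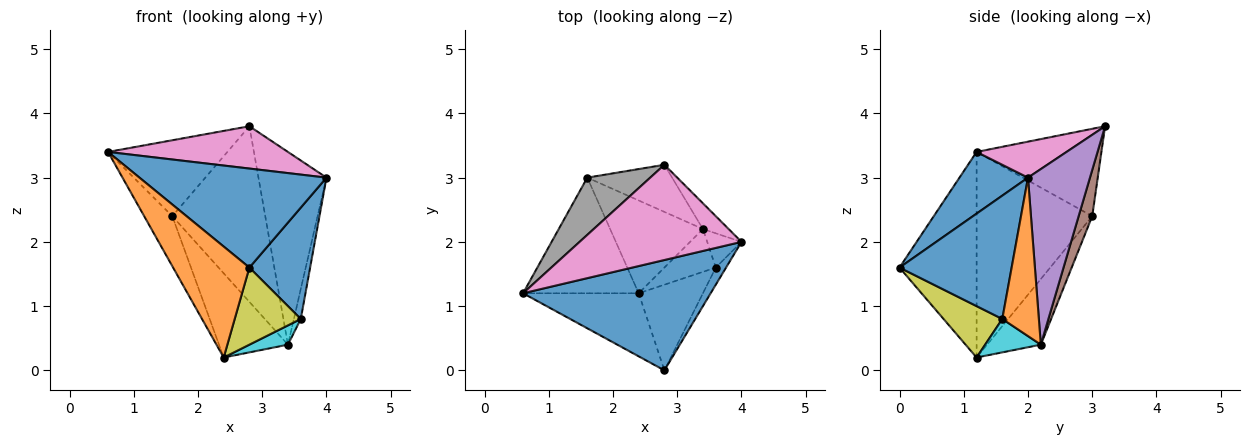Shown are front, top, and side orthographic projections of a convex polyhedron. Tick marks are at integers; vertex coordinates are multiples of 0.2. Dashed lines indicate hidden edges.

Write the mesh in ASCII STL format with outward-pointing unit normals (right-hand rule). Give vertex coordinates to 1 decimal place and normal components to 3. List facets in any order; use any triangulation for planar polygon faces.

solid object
 facet normal 0.238 -0.649 0.723
  outer loop
   vertex 2.8 0.0 1.6
   vertex 4.0 2.0 3.0
   vertex 0.6 1.2 3.4
  endloop
 endfacet
 facet normal -0.660 -0.653 -0.371
  outer loop
   vertex 2.4 1.2 0.2
   vertex 2.8 0.0 1.6
   vertex 0.6 1.2 3.4
  endloop
 endfacet
 facet normal -0.853 0.207 -0.480
  outer loop
   vertex 1.6 3.0 2.4
   vertex 2.4 1.2 0.2
   vertex 0.6 1.2 3.4
  endloop
 endfacet
 facet normal -0.464 0.595 -0.656
  outer loop
   vertex 3.4 2.2 0.4
   vertex 2.4 1.2 0.2
   vertex 1.6 3.0 2.4
  endloop
 endfacet
 facet normal 0.670 0.736 -0.098
  outer loop
   vertex 2.8 3.2 3.8
   vertex 4.0 2.0 3.0
   vertex 3.4 2.2 0.4
  endloop
 endfacet
 facet normal 0.140 0.956 -0.257
  outer loop
   vertex 2.8 3.2 3.8
   vertex 3.4 2.2 0.4
   vertex 1.6 3.0 2.4
  endloop
 endfacet
 facet normal 0.199 -0.398 0.896
  outer loop
   vertex 2.8 3.2 3.8
   vertex 0.6 1.2 3.4
   vertex 4.0 2.0 3.0
  endloop
 endfacet
 facet normal -0.641 0.613 0.462
  outer loop
   vertex 2.8 3.2 3.8
   vertex 1.6 3.0 2.4
   vertex 0.6 1.2 3.4
  endloop
 endfacet
 facet normal 0.511 -0.575 -0.639
  outer loop
   vertex 3.6 1.6 0.8
   vertex 2.8 0.0 1.6
   vertex 2.4 1.2 0.2
  endloop
 endfacet
 facet normal 0.510 -0.353 -0.784
  outer loop
   vertex 3.6 1.6 0.8
   vertex 2.4 1.2 0.2
   vertex 3.4 2.2 0.4
  endloop
 endfacet
 facet normal 0.877 -0.475 -0.073
  outer loop
   vertex 3.6 1.6 0.8
   vertex 4.0 2.0 3.0
   vertex 2.8 0.0 1.6
  endloop
 endfacet
 facet normal 0.961 0.182 -0.208
  outer loop
   vertex 3.6 1.6 0.8
   vertex 3.4 2.2 0.4
   vertex 4.0 2.0 3.0
  endloop
 endfacet
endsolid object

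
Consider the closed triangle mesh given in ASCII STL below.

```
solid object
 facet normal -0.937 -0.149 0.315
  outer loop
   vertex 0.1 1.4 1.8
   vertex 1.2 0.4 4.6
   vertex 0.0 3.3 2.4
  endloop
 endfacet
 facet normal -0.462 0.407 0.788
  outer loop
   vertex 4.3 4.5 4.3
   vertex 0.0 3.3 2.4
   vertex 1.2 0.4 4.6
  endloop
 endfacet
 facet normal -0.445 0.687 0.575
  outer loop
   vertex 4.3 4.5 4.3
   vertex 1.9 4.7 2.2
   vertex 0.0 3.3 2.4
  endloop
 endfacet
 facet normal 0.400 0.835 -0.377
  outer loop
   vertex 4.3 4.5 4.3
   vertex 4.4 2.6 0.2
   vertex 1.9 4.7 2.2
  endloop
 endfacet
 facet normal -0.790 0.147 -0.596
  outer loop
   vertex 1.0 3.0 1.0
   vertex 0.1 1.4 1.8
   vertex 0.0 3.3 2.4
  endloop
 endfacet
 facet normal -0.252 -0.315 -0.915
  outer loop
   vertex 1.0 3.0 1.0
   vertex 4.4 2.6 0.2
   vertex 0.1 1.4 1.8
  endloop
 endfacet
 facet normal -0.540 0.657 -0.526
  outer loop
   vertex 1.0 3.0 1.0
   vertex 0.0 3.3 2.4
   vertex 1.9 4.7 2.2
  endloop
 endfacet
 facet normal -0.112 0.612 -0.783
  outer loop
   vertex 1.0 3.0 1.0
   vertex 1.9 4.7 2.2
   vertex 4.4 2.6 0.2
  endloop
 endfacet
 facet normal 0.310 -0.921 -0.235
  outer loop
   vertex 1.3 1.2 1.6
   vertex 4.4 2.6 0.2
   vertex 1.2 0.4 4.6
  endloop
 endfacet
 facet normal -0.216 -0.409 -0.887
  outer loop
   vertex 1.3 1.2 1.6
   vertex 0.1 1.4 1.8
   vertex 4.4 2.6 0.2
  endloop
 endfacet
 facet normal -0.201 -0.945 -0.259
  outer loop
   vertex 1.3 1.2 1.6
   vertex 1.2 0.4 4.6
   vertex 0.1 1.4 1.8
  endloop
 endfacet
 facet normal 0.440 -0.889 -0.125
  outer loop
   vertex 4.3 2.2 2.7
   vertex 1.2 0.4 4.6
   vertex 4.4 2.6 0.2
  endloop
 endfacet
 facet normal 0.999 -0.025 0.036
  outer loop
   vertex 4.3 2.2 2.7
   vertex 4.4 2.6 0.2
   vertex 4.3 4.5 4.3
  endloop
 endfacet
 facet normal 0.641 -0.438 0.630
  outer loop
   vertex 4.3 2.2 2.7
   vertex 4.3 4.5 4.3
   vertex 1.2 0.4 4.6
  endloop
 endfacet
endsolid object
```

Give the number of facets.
14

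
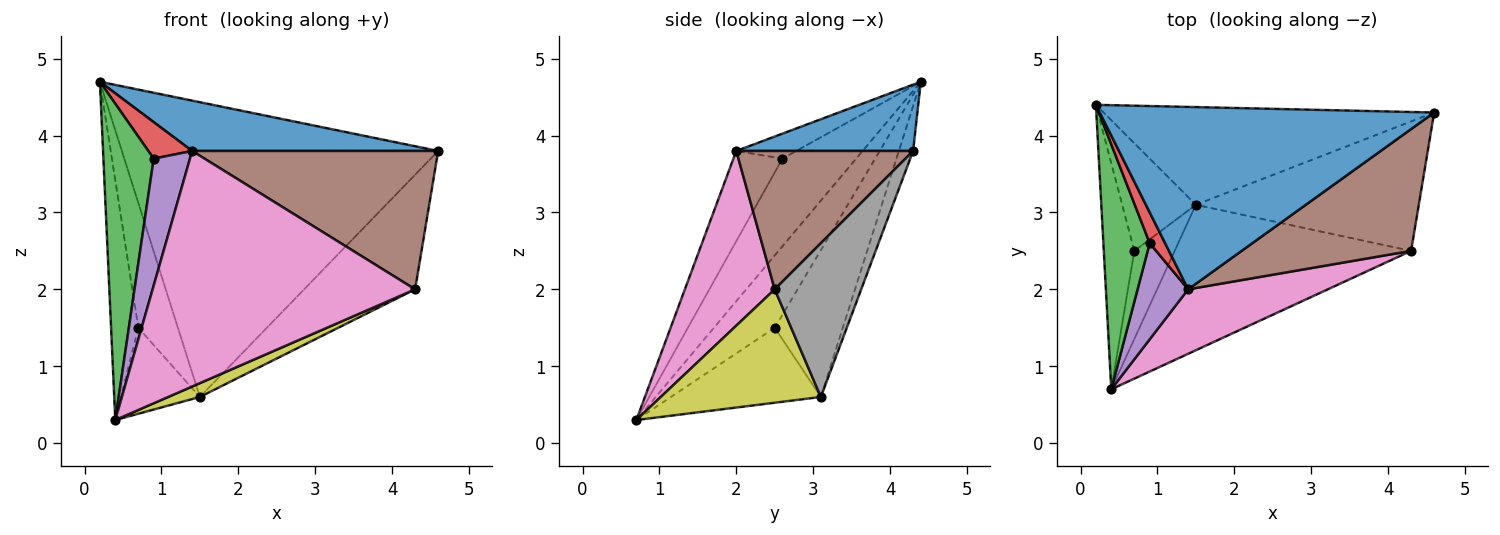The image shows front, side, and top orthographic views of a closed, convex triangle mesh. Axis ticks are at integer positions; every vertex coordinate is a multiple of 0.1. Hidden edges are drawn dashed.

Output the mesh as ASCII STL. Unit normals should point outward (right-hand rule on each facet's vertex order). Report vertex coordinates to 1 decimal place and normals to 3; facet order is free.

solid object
 facet normal 0.188 -0.261 0.947
  outer loop
   vertex 1.4 2.0 3.8
   vertex 4.6 4.3 3.8
   vertex 0.2 4.4 4.7
  endloop
 endfacet
 facet normal -0.043 0.948 -0.314
  outer loop
   vertex 1.5 3.1 0.6
   vertex 0.2 4.4 4.7
   vertex 4.6 4.3 3.8
  endloop
 endfacet
 facet normal -0.757 -0.517 0.400
  outer loop
   vertex 0.9 2.6 3.7
   vertex 0.2 4.4 4.7
   vertex 0.4 0.7 0.3
  endloop
 endfacet
 facet normal -0.723 -0.528 0.445
  outer loop
   vertex 0.9 2.6 3.7
   vertex 1.4 2.0 3.8
   vertex 0.2 4.4 4.7
  endloop
 endfacet
 facet normal -0.733 -0.542 0.411
  outer loop
   vertex 0.9 2.6 3.7
   vertex 0.4 0.7 0.3
   vertex 1.4 2.0 3.8
  endloop
 endfacet
 facet normal 0.475 -0.661 0.581
  outer loop
   vertex 4.3 2.5 2.0
   vertex 4.6 4.3 3.8
   vertex 1.4 2.0 3.8
  endloop
 endfacet
 facet normal 0.313 -0.916 0.251
  outer loop
   vertex 4.3 2.5 2.0
   vertex 1.4 2.0 3.8
   vertex 0.4 0.7 0.3
  endloop
 endfacet
 facet normal 0.459 0.589 -0.665
  outer loop
   vertex 4.3 2.5 2.0
   vertex 1.5 3.1 0.6
   vertex 4.6 4.3 3.8
  endloop
 endfacet
 facet normal 0.431 -0.085 -0.898
  outer loop
   vertex 4.3 2.5 2.0
   vertex 0.4 0.7 0.3
   vertex 1.5 3.1 0.6
  endloop
 endfacet
 facet normal -0.851 0.382 -0.360
  outer loop
   vertex 0.7 2.5 1.5
   vertex 0.4 0.7 0.3
   vertex 0.2 4.4 4.7
  endloop
 endfacet
 facet normal -0.793 0.461 -0.398
  outer loop
   vertex 0.7 2.5 1.5
   vertex 0.2 4.4 4.7
   vertex 1.5 3.1 0.6
  endloop
 endfacet
 facet normal -0.799 0.420 -0.430
  outer loop
   vertex 0.7 2.5 1.5
   vertex 1.5 3.1 0.6
   vertex 0.4 0.7 0.3
  endloop
 endfacet
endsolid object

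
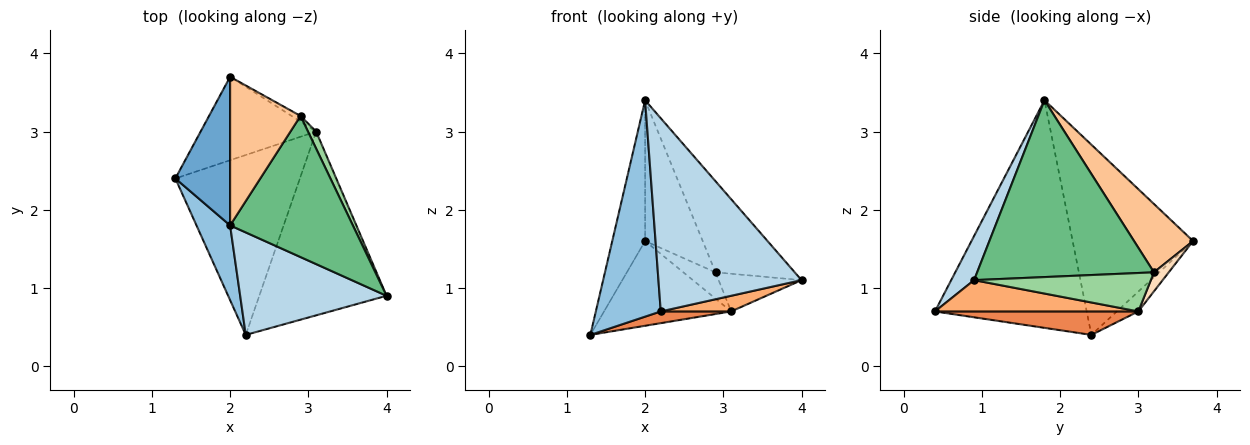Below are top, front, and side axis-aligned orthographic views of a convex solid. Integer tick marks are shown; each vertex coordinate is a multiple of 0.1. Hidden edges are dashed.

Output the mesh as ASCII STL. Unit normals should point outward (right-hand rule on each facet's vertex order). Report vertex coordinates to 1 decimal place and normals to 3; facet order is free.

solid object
 facet normal -0.930 0.254 0.268
  outer loop
   vertex 2.0 1.8 3.4
   vertex 2.0 3.7 1.6
   vertex 1.3 2.4 0.4
  endloop
 endfacet
 facet normal -0.911 -0.390 0.135
  outer loop
   vertex 2.2 0.4 0.7
   vertex 2.0 1.8 3.4
   vertex 1.3 2.4 0.4
  endloop
 endfacet
 facet normal 0.140 -0.875 0.464
  outer loop
   vertex 2.2 0.4 0.7
   vertex 4.0 0.9 1.1
   vertex 2.0 1.8 3.4
  endloop
 endfacet
 facet normal -0.120 0.707 -0.697
  outer loop
   vertex 3.1 3.0 0.7
   vertex 1.3 2.4 0.4
   vertex 2.0 3.7 1.6
  endloop
 endfacet
 facet normal 0.185 -0.064 -0.981
  outer loop
   vertex 3.1 3.0 0.7
   vertex 2.2 0.4 0.7
   vertex 1.3 2.4 0.4
  endloop
 endfacet
 facet normal 0.238 -0.082 -0.968
  outer loop
   vertex 3.1 3.0 0.7
   vertex 4.0 0.9 1.1
   vertex 2.2 0.4 0.7
  endloop
 endfacet
 facet normal 0.576 0.562 0.593
  outer loop
   vertex 2.9 3.2 1.2
   vertex 2.0 3.7 1.6
   vertex 2.0 1.8 3.4
  endloop
 endfacet
 facet normal 0.410 0.892 -0.193
  outer loop
   vertex 2.9 3.2 1.2
   vertex 3.1 3.0 0.7
   vertex 2.0 3.7 1.6
  endloop
 endfacet
 facet normal 0.771 0.345 0.535
  outer loop
   vertex 2.9 3.2 1.2
   vertex 2.0 1.8 3.4
   vertex 4.0 0.9 1.1
  endloop
 endfacet
 facet normal 0.889 0.417 0.189
  outer loop
   vertex 2.9 3.2 1.2
   vertex 4.0 0.9 1.1
   vertex 3.1 3.0 0.7
  endloop
 endfacet
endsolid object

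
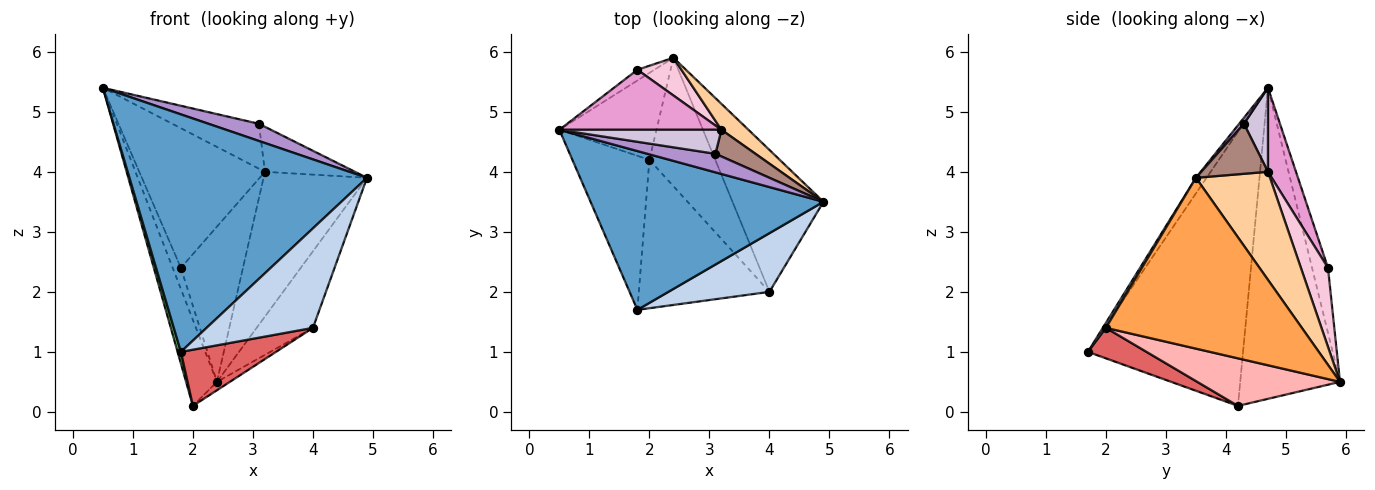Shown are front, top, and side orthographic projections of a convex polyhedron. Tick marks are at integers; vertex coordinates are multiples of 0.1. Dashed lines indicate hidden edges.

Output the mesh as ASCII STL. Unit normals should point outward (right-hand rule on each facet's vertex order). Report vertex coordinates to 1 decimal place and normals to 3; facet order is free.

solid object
 facet normal -0.037 -0.831 0.555
  outer loop
   vertex 1.8 1.7 1.0
   vertex 4.9 3.5 3.9
   vertex 0.5 4.7 5.4
  endloop
 endfacet
 facet normal 0.025 -0.861 0.508
  outer loop
   vertex 4.0 2.0 1.4
   vertex 4.9 3.5 3.9
   vertex 1.8 1.7 1.0
  endloop
 endfacet
 facet normal 0.856 0.246 -0.456
  outer loop
   vertex 4.0 2.0 1.4
   vertex 2.4 5.9 0.5
   vertex 4.9 3.5 3.9
  endloop
 endfacet
 facet normal 0.576 0.804 0.144
  outer loop
   vertex 3.2 4.7 4.0
   vertex 4.9 3.5 3.9
   vertex 2.4 5.9 0.5
  endloop
 endfacet
 facet normal -0.963 -0.020 -0.270
  outer loop
   vertex 2.0 4.2 0.1
   vertex 1.8 1.7 1.0
   vertex 0.5 4.7 5.4
  endloop
 endfacet
 facet normal -0.916 0.283 -0.286
  outer loop
   vertex 2.0 4.2 0.1
   vertex 0.5 4.7 5.4
   vertex 2.4 5.9 0.5
  endloop
 endfacet
 facet normal 0.213 -0.346 -0.914
  outer loop
   vertex 2.0 4.2 0.1
   vertex 4.0 2.0 1.4
   vertex 1.8 1.7 1.0
  endloop
 endfacet
 facet normal 0.585 0.053 -0.810
  outer loop
   vertex 2.0 4.2 0.1
   vertex 2.4 5.9 0.5
   vertex 4.0 2.0 1.4
  endloop
 endfacet
 facet normal 0.065 -0.678 0.732
  outer loop
   vertex 3.1 4.3 4.8
   vertex 0.5 4.7 5.4
   vertex 4.9 3.5 3.9
  endloop
 endfacet
 facet normal 0.237 0.857 0.458
  outer loop
   vertex 3.1 4.3 4.8
   vertex 3.2 4.7 4.0
   vertex 0.5 4.7 5.4
  endloop
 endfacet
 facet normal 0.537 0.726 0.430
  outer loop
   vertex 3.1 4.3 4.8
   vertex 4.9 3.5 3.9
   vertex 3.2 4.7 4.0
  endloop
 endfacet
 facet normal -0.866 0.446 -0.226
  outer loop
   vertex 1.8 5.7 2.4
   vertex 2.4 5.9 0.5
   vertex 0.5 4.7 5.4
  endloop
 endfacet
 facet normal 0.201 0.900 0.387
  outer loop
   vertex 1.8 5.7 2.4
   vertex 0.5 4.7 5.4
   vertex 3.2 4.7 4.0
  endloop
 endfacet
 facet normal 0.390 0.895 0.217
  outer loop
   vertex 1.8 5.7 2.4
   vertex 3.2 4.7 4.0
   vertex 2.4 5.9 0.5
  endloop
 endfacet
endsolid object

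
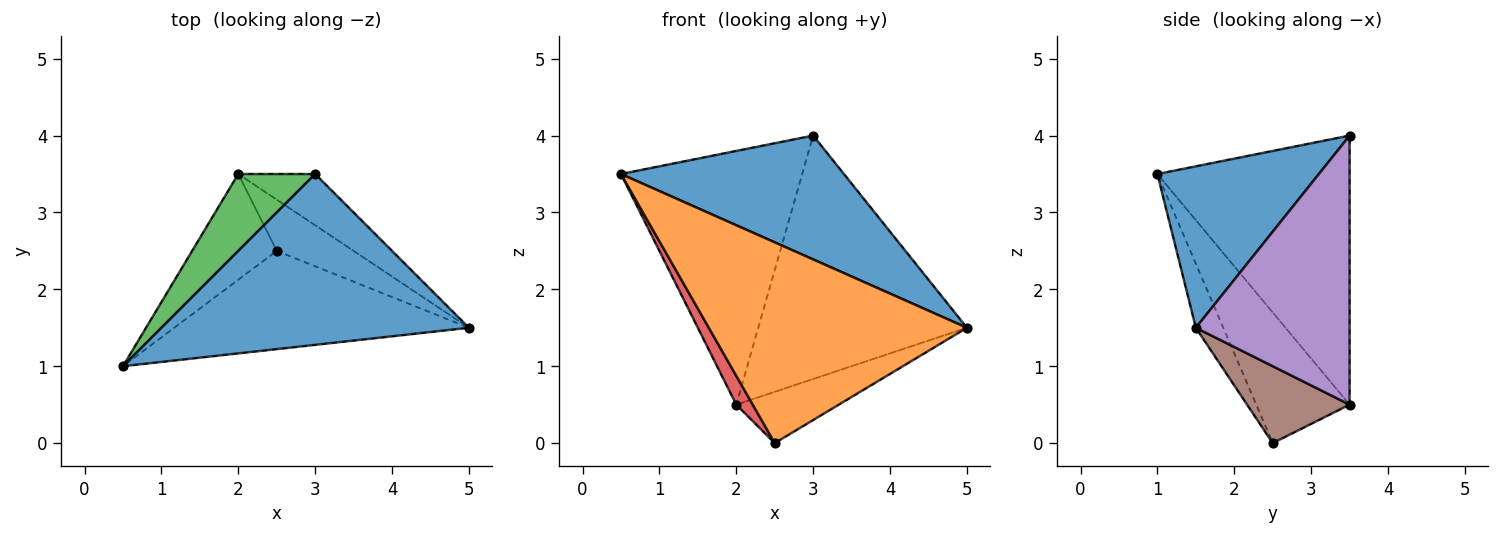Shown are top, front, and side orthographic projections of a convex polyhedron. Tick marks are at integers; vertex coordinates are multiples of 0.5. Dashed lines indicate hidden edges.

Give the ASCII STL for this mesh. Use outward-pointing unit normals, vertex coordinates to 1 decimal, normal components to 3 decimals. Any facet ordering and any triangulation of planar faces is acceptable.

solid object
 facet normal 0.391 -0.540 0.745
  outer loop
   vertex 3.0 3.5 4.0
   vertex 0.5 1.0 3.5
   vertex 5.0 1.5 1.5
  endloop
 endfacet
 facet normal -0.095 -0.894 -0.438
  outer loop
   vertex 2.5 2.5 0.0
   vertex 5.0 1.5 1.5
   vertex 0.5 1.0 3.5
  endloop
 endfacet
 facet normal -0.712 0.672 0.204
  outer loop
   vertex 2.0 3.5 0.5
   vertex 0.5 1.0 3.5
   vertex 3.0 3.5 4.0
  endloop
 endfacet
 facet normal -0.831 -0.147 -0.537
  outer loop
   vertex 2.0 3.5 0.5
   vertex 2.5 2.5 0.0
   vertex 0.5 1.0 3.5
  endloop
 endfacet
 facet normal 0.585 0.794 -0.167
  outer loop
   vertex 2.0 3.5 0.5
   vertex 3.0 3.5 4.0
   vertex 5.0 1.5 1.5
  endloop
 endfacet
 facet normal 0.577 0.577 -0.577
  outer loop
   vertex 2.0 3.5 0.5
   vertex 5.0 1.5 1.5
   vertex 2.5 2.5 0.0
  endloop
 endfacet
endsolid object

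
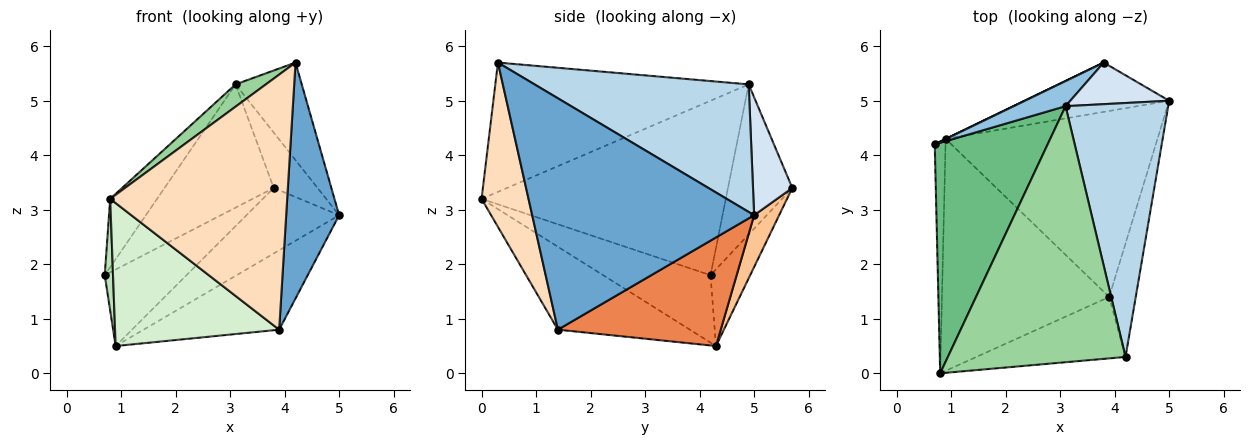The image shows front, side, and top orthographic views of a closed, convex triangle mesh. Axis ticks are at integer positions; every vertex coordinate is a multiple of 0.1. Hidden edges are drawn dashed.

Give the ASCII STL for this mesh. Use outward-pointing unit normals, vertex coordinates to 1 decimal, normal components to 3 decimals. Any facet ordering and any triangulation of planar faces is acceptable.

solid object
 facet normal 0.967 -0.231 -0.111
  outer loop
   vertex 3.9 1.4 0.8
   vertex 5.0 5.0 2.9
   vertex 4.2 0.3 5.7
  endloop
 endfacet
 facet normal -0.500 0.849 0.173
  outer loop
   vertex 3.1 4.9 5.3
   vertex 3.8 5.7 3.4
   vertex 0.7 4.2 1.8
  endloop
 endfacet
 facet normal 0.757 0.234 0.609
  outer loop
   vertex 3.1 4.9 5.3
   vertex 4.2 0.3 5.7
   vertex 5.0 5.0 2.9
  endloop
 endfacet
 facet normal 0.583 0.650 0.488
  outer loop
   vertex 3.1 4.9 5.3
   vertex 5.0 5.0 2.9
   vertex 3.8 5.7 3.4
  endloop
 endfacet
 facet normal 0.426 0.355 -0.832
  outer loop
   vertex 0.9 4.3 0.5
   vertex 5.0 5.0 2.9
   vertex 3.9 1.4 0.8
  endloop
 endfacet
 facet normal -0.436 0.900 0.002
  outer loop
   vertex 0.9 4.3 0.5
   vertex 0.7 4.2 1.8
   vertex 3.8 5.7 3.4
  endloop
 endfacet
 facet normal 0.211 0.781 -0.588
  outer loop
   vertex 0.9 4.3 0.5
   vertex 3.8 5.7 3.4
   vertex 5.0 5.0 2.9
  endloop
 endfacet
 facet normal 0.250 -0.941 -0.227
  outer loop
   vertex 0.8 0.0 3.2
   vertex 3.9 1.4 0.8
   vertex 4.2 0.3 5.7
  endloop
 endfacet
 facet normal -0.829 0.159 0.536
  outer loop
   vertex 0.8 0.0 3.2
   vertex 3.1 4.9 5.3
   vertex 0.7 4.2 1.8
  endloop
 endfacet
 facet normal -0.587 -0.070 0.807
  outer loop
   vertex 0.8 0.0 3.2
   vertex 4.2 0.3 5.7
   vertex 3.1 4.9 5.3
  endloop
 endfacet
 facet normal -0.985 -0.076 -0.157
  outer loop
   vertex 0.8 0.0 3.2
   vertex 0.7 4.2 1.8
   vertex 0.9 4.3 0.5
  endloop
 endfacet
 facet normal -0.389 -0.483 -0.784
  outer loop
   vertex 0.8 0.0 3.2
   vertex 0.9 4.3 0.5
   vertex 3.9 1.4 0.8
  endloop
 endfacet
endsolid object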